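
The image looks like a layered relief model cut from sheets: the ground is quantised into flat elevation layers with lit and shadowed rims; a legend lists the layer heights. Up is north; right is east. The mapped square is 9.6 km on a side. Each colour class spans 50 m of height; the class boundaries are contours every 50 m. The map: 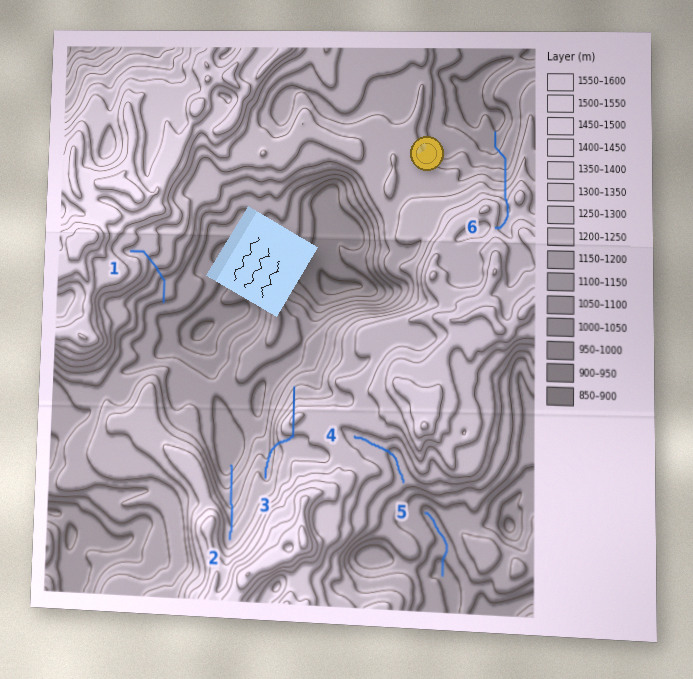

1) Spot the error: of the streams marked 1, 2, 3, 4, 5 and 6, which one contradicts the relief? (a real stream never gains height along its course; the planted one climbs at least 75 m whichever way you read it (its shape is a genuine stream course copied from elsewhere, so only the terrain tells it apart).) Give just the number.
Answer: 3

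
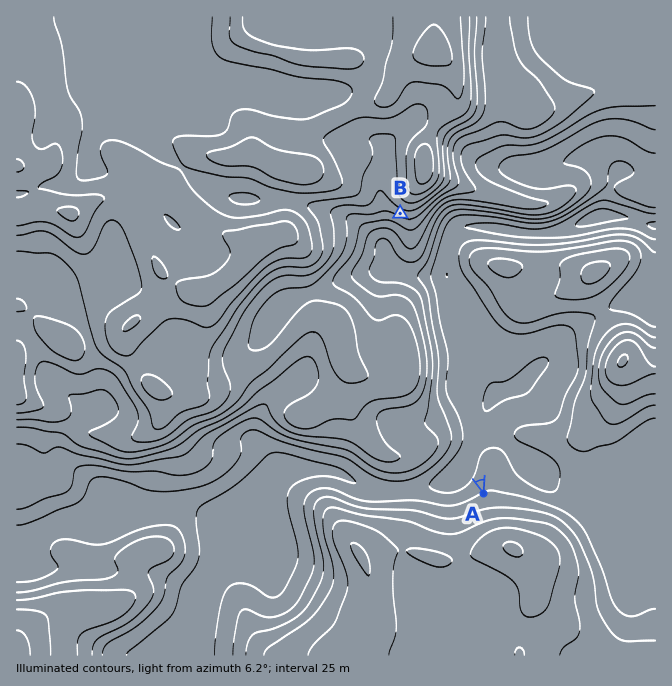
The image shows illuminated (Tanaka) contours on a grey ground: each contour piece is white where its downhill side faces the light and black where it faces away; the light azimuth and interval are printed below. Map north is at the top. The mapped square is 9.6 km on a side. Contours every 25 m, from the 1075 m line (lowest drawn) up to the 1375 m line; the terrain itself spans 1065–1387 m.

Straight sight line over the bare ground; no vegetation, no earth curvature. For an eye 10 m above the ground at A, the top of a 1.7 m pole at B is visible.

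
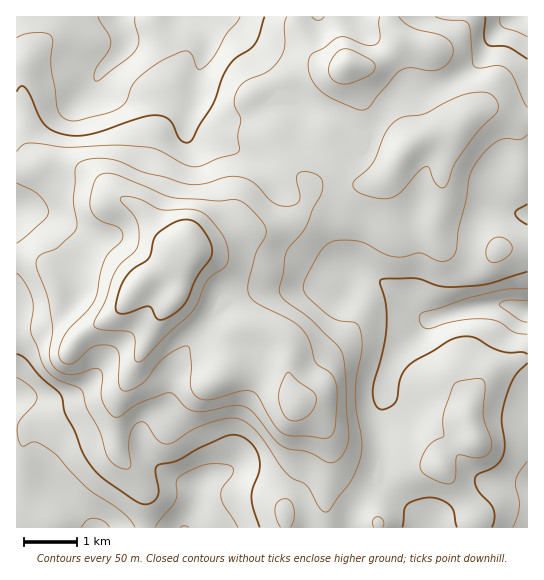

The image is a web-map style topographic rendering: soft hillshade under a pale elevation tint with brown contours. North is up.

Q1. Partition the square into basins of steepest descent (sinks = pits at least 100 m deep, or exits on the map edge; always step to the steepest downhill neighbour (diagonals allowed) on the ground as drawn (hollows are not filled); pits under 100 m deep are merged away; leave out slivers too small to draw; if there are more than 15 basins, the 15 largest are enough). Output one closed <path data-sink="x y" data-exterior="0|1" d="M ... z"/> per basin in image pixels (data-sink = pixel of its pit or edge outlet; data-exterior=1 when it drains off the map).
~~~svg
<path data-sink="527 311" data-exterior="1" d="M494 109l-16 2-12 6-9 11-6 3-14 1-22 9-12 12-12 21-10 7-10 3-17 0-19-8-8 0-10 5-8 6 0 11-6 13-16 13-24 7-20-3-29 15-28 6-8-1-11-7-29-34-24-12-15-15-13-8-35-7-34 4-1 88 25 4 7 8 8 16 7 22 22 24 29-16 29-35 23-13 23-18 25 11 10 9 11 22 8 35 3 3 11 0 16 4 12 10 3 6 0 26 3 14 16 37 0 17-7 31-16 36 2 18 241 0 1-406-13-2z"/><path data-sink="119 17" data-exterior="1" d="M389 16l-372 0-1 153 10 0 15-4 10 0 35 7 13 8 15 15 24 12 29 34 16 8 31-6 29-15 20 3 24-7 16-13 6-13 0-11 8-6 10-5 8 0 19 8 17 0 10-3 10-7 14-25-8-16-30-27-19-41 14 2 11-2 12-6 12-13 4-5-8-10z"/><path data-sink="97 527" data-exterior="1" d="M186 252l-43 28-29 35-28 16-11-8-12-16-7-22-8-16-7-8-18-4-7 1 1 270 268-1-1-17 13-28 10-39-2-21-8-15-9-33-3-3-19-4-20 0-22 4 4-8 4-20 8-12-11 1-8-4-45-31 4-8z"/><path data-sink="526 17" data-exterior="1" d="M527 16l-137 0 1 10 10 15-4 5-12 13-12 6-11 2-14-2 19 41 30 27 9 16 9-8 14-6 28-7 9-11 16-8 12 0 21 11 12 1z"/>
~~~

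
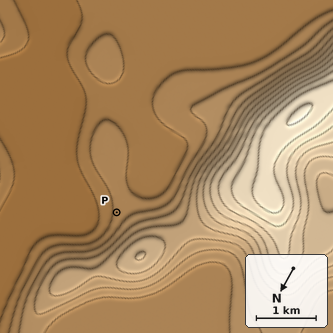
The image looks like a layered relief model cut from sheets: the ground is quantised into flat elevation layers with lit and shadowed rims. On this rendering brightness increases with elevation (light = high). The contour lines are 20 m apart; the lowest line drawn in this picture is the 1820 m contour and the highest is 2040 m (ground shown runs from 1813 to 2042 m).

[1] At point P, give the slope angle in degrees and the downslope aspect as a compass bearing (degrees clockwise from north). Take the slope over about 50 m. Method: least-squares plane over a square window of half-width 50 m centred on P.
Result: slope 4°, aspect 75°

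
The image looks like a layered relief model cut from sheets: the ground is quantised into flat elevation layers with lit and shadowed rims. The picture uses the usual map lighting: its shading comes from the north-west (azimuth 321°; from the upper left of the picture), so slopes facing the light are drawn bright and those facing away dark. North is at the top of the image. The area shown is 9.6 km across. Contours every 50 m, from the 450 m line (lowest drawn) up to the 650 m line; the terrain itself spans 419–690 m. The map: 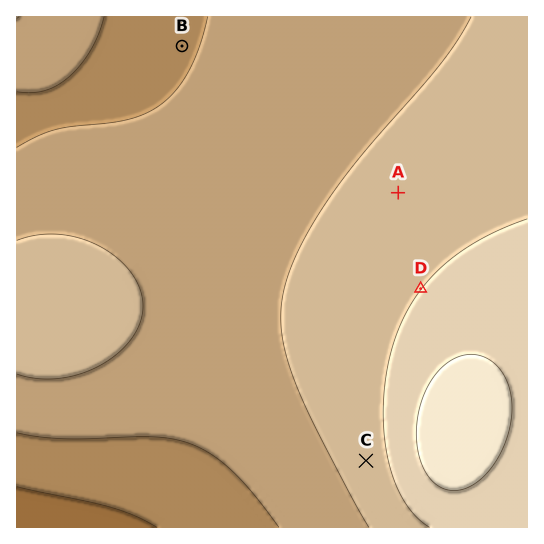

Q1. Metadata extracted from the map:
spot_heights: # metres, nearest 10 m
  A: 570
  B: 500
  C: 570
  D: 600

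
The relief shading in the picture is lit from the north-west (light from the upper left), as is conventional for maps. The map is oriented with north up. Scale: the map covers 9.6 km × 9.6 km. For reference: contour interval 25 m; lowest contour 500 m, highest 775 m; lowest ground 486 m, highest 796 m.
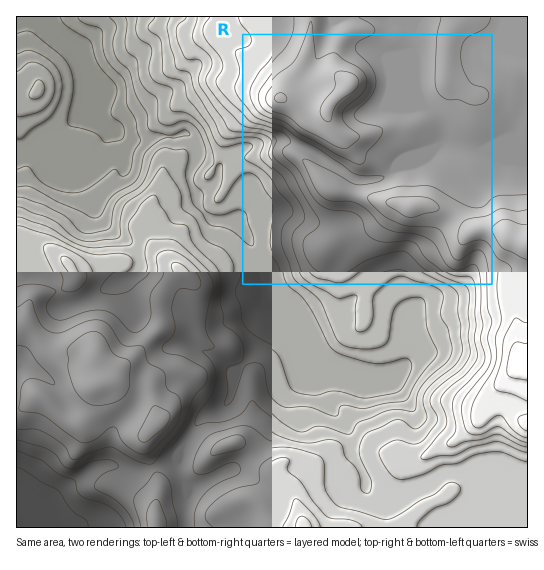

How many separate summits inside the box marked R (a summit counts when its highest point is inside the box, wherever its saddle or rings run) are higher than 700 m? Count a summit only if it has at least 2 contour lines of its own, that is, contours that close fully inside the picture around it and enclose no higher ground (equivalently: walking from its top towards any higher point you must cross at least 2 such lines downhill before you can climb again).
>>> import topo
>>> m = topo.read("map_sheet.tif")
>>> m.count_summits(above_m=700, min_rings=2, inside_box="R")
1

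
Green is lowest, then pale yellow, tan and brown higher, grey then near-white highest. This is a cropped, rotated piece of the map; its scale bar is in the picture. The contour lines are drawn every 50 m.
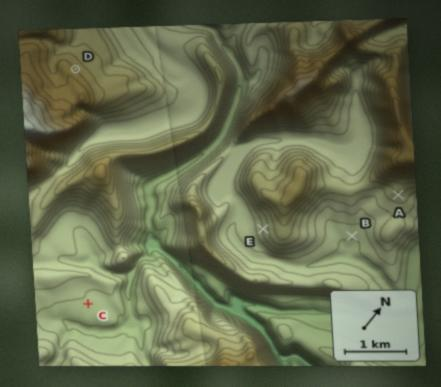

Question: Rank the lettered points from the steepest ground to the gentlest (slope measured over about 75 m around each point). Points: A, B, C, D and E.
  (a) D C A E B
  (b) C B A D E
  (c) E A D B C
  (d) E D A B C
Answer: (d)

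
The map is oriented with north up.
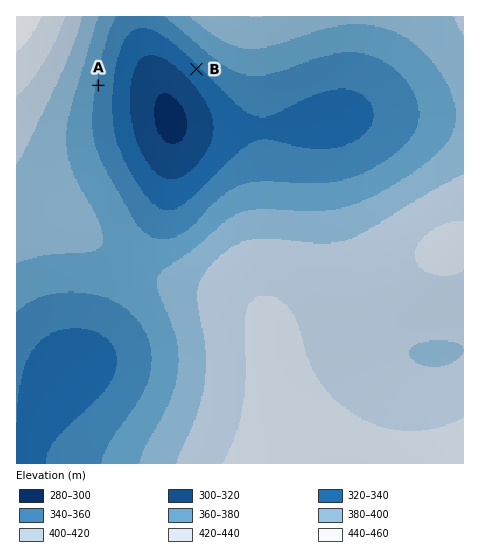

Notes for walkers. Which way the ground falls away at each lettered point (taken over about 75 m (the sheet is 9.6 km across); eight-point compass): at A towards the E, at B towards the SW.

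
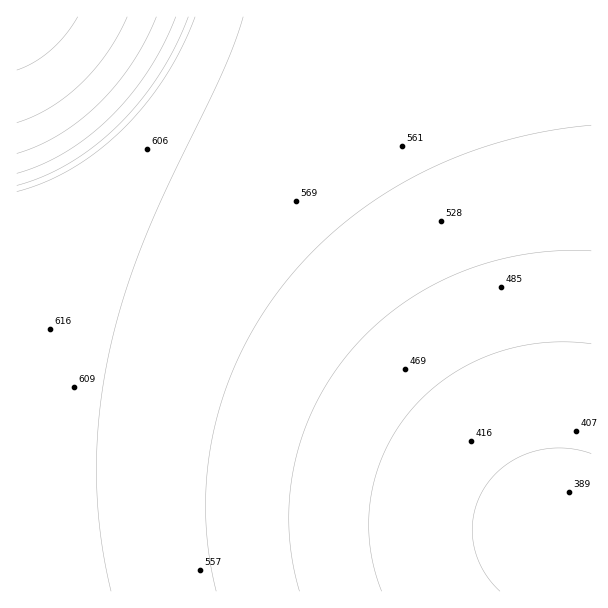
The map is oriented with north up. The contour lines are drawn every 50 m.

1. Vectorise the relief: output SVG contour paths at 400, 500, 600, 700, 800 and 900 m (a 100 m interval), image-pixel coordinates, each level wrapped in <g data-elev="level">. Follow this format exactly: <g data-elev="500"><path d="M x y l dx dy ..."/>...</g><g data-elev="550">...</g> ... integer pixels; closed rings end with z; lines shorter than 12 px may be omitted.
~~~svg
<g data-elev="400"><path d="M500 591l-10-10-8-13-6-14-3-14-1-15 2-13 5-14 6-12 10-12 10-9 13-7 13-6 15-3 15-1 15 2 15 4"/></g><g data-elev="500"><path d="M299 591l-7-31-3-32 1-33 5-31 8-30 13-30 16-28 20-26 22-23 25-21 29-18 30-15 31-11 33-7 35-4 34 0"/></g><g data-elev="600"><path d="M111 591l-11-60-4-61 4-63 11-63 15-53 19-54 23-52 55-113 12-30 8-25"/></g><g data-elev="700"><path d="M17 185l28-9 26-14 24-16 24-21 21-24 19-26 17-29 12-29"/></g><g data-elev="800"><path d="M17 153l21-7 21-11 21-15 19-16 17-20 16-21 14-23 10-23"/></g><g data-elev="900"><path d="M17 70l18-8 16-12 14-15 13-18"/></g>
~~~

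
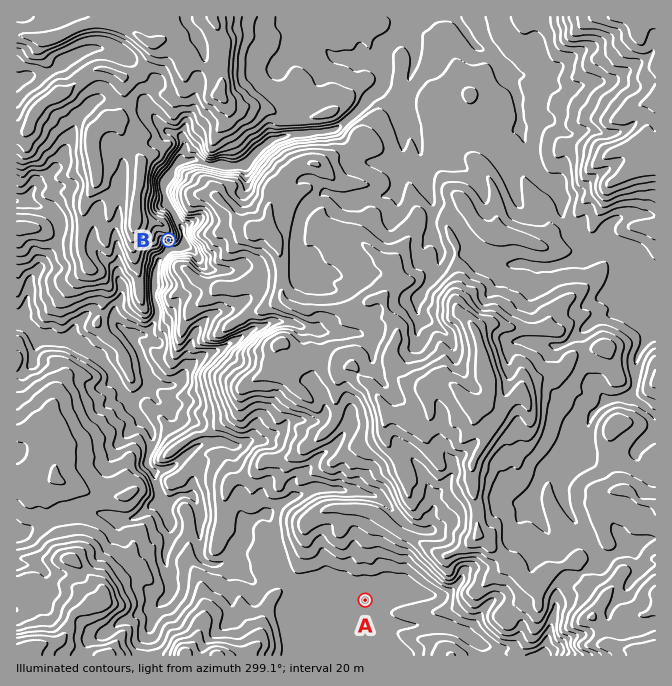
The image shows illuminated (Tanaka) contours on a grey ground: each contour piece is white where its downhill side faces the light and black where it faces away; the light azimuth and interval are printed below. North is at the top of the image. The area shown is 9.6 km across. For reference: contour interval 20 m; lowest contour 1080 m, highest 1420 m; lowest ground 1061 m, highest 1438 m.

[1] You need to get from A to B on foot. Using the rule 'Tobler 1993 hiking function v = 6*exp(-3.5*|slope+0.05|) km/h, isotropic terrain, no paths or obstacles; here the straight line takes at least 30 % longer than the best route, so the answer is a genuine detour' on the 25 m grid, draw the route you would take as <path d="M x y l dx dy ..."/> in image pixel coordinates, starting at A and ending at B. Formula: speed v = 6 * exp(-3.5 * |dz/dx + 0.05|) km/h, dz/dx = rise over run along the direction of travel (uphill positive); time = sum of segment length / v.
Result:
<path d="M365 600l-1-2-64-31-10-10-3-7-2-2-20-40-15-15-3-6-7-7-3-7-7-6-8-17-7-7-1-3-4-3-3-7 0-7-2-3-3-3-2-4 0-10-3-6-3-4-2-3 0-8-5-10-2-2-6-3-2 0-3-2-5-5-2-3 0-20-3-7-2-2-2-3 0-17-5-10 0-40 2-3 3-3 5-10 4-2"/>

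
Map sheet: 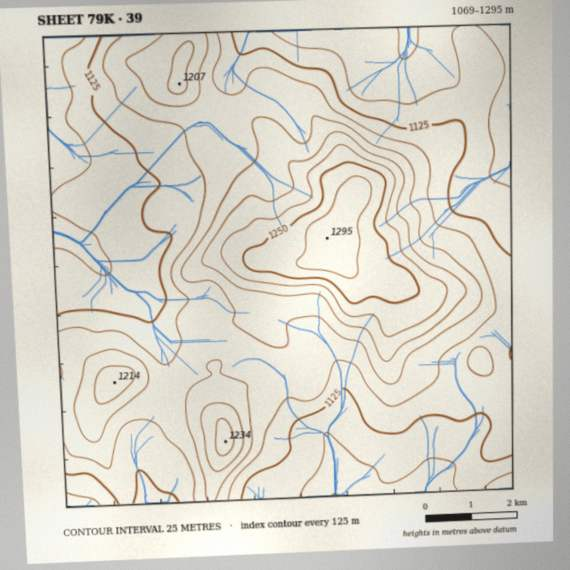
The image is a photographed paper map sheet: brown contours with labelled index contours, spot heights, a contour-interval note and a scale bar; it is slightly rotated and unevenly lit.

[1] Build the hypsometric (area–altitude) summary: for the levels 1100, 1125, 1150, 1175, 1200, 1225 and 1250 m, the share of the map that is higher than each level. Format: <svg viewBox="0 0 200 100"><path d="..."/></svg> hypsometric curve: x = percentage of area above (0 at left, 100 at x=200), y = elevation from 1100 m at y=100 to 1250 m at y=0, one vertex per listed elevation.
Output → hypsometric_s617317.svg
<svg viewBox="0 0 200 100"><path d="M179 100l-42-17-39-16-43-17-23-17-12-16-8-17"/></svg>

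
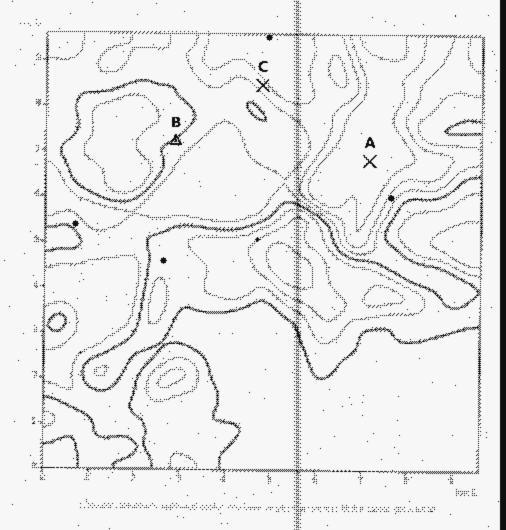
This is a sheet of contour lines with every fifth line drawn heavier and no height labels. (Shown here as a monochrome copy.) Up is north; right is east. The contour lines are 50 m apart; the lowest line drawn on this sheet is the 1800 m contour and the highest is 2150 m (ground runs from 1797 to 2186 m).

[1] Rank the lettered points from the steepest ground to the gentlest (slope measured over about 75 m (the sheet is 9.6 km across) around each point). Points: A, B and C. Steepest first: C B A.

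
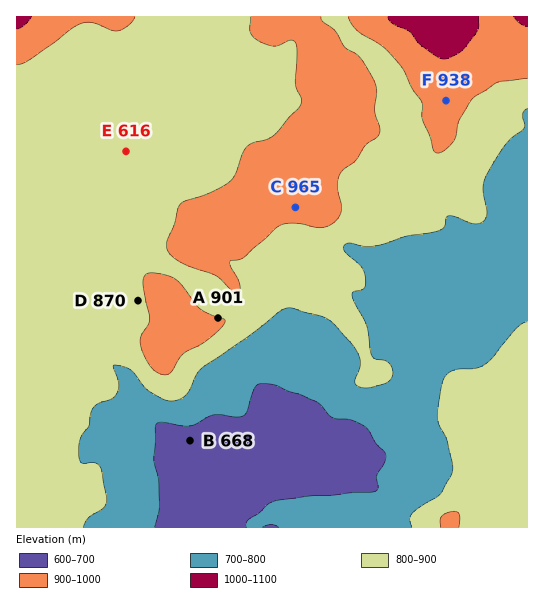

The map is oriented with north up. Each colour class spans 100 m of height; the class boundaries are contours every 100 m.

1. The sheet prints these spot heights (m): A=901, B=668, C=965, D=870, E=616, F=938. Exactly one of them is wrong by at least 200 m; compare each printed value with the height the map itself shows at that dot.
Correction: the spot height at E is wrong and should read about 866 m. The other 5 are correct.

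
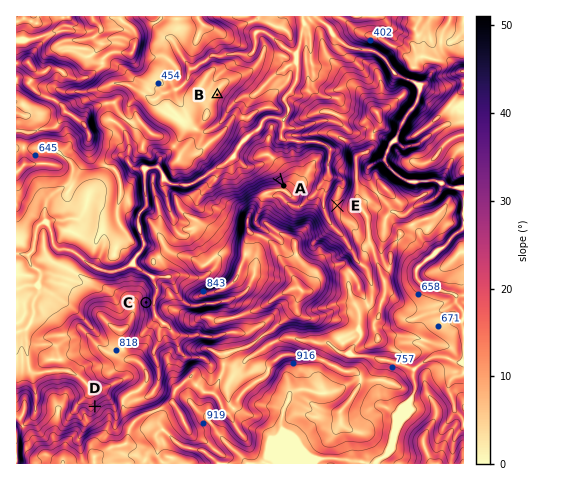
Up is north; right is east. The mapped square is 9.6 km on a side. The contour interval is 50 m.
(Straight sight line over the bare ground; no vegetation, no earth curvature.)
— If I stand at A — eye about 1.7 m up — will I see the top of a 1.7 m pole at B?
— Yes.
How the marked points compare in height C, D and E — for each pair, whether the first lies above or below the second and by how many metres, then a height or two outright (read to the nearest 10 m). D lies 90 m above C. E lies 70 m below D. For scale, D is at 740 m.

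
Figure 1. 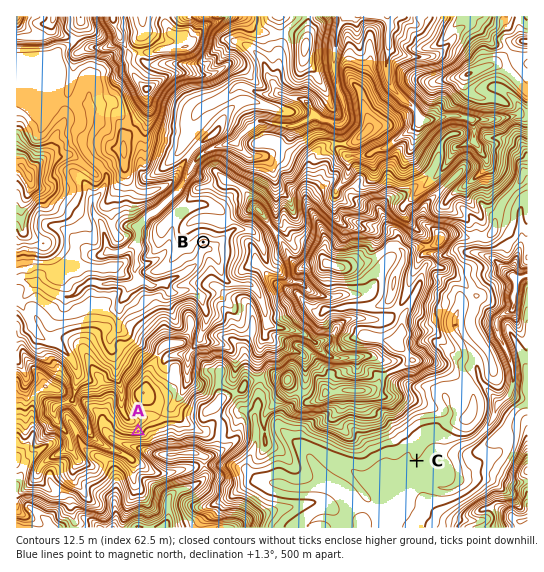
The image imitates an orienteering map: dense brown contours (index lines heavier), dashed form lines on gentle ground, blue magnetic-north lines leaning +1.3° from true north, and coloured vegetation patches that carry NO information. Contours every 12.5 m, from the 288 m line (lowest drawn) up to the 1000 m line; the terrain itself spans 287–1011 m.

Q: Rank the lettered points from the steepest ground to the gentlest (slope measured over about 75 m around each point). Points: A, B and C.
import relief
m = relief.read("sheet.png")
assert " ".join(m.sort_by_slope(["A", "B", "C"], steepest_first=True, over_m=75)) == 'A B C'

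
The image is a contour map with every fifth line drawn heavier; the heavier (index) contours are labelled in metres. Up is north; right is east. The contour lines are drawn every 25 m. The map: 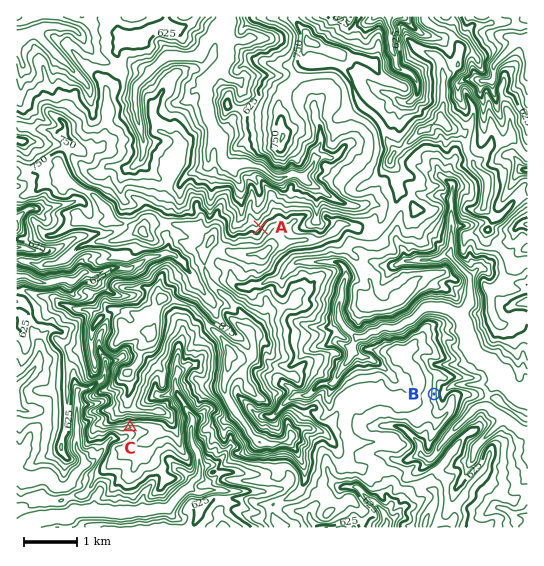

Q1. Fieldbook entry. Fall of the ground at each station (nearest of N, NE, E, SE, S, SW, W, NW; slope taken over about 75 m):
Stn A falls NW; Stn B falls E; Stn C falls S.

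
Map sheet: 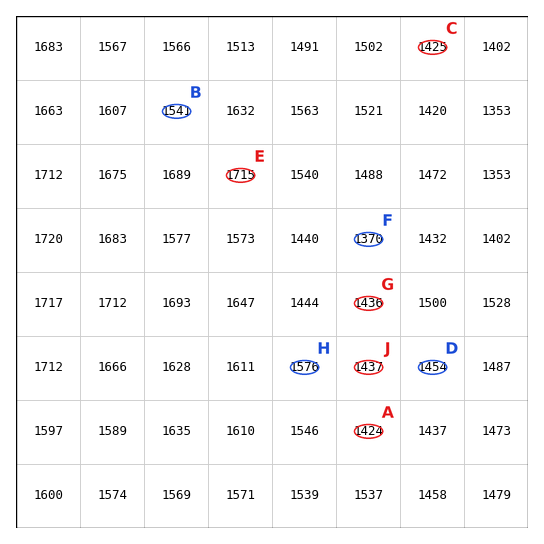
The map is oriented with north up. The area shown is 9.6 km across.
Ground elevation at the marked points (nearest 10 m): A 1420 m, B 1540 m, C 1430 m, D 1450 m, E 1720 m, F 1370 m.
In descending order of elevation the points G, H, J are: H J G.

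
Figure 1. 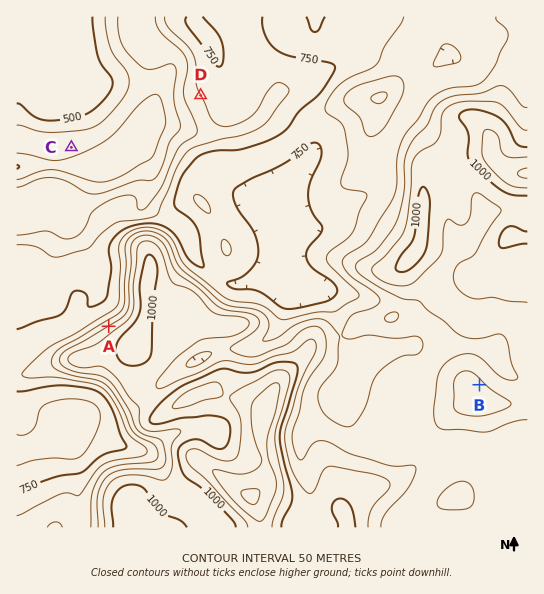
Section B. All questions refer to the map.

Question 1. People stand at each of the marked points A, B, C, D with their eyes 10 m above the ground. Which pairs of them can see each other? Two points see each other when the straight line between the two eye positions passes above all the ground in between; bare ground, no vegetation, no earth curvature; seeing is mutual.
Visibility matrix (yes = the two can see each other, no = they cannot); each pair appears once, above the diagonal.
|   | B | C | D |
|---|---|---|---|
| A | no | yes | no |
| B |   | no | no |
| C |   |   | yes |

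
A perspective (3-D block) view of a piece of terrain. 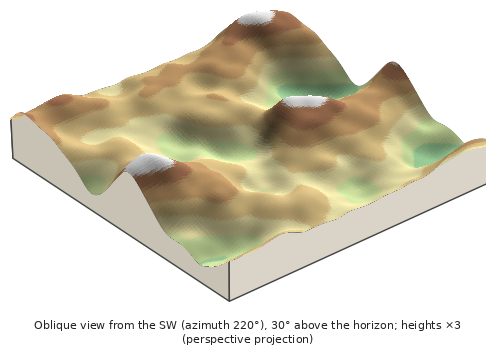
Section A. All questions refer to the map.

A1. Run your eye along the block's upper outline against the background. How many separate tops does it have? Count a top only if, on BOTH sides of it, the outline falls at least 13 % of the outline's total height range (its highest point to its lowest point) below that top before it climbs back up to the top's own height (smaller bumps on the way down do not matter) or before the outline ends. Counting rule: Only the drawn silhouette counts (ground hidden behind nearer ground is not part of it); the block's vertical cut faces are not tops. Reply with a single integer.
2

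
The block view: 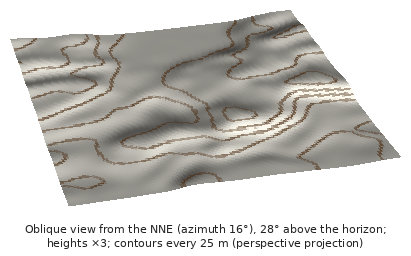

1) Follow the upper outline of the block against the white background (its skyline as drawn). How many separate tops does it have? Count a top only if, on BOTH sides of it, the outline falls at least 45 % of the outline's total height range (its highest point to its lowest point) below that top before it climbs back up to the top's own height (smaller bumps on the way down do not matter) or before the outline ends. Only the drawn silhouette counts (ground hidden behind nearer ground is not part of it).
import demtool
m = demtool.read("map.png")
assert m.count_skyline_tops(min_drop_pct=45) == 0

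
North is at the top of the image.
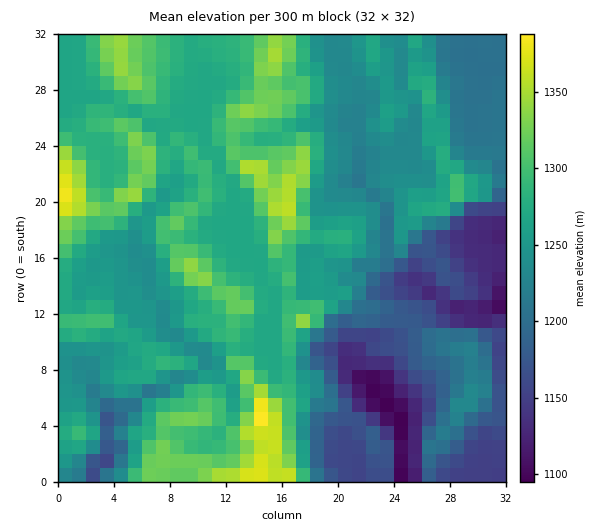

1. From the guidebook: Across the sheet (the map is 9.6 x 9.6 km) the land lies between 1085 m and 1395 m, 1250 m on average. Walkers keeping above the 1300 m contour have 16.6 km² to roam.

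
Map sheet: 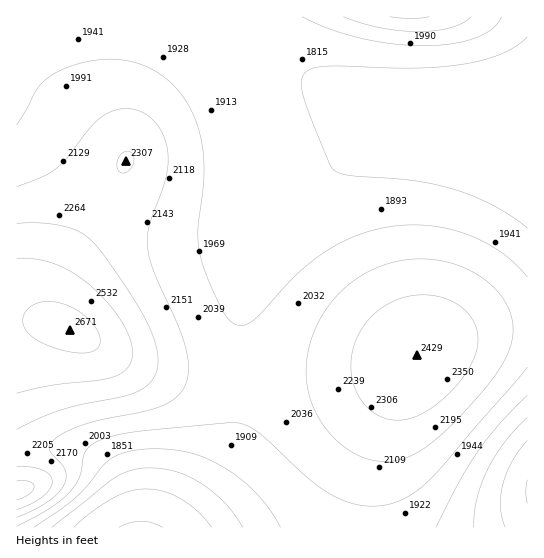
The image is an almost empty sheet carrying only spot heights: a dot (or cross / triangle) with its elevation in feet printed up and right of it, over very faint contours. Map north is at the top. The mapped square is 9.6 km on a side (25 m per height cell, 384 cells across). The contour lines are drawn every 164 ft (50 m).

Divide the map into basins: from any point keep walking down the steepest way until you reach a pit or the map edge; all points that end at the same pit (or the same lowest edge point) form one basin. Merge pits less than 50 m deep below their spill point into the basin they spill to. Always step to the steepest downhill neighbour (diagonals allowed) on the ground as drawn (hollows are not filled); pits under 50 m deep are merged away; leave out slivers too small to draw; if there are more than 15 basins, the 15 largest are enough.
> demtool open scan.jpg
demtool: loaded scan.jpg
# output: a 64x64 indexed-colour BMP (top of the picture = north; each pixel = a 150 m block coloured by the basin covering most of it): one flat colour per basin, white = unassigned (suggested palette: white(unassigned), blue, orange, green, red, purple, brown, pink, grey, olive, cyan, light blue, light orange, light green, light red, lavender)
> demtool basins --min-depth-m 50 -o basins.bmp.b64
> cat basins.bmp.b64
<image width="64" height="64" href="data:image/bmp;base64,Qk12CAAAAAAAAHYAAAAoAAAAQAAAAEAAAAABAAQAAAAAAAAIAAATCwAAEwsAABAAAAAAAAAA////ALR3HwAOf/8ALKAsACgn1gC9Z5QAS1aMAMJ34wB/f38AIr28AM++FwDox64AeLv/AIrfmACWmP8A1bDFACIiIiIiIiIiIiIiIiIiIiIiIiIiIiIzMzMzMzMzMzMzIiIiIiIiIiIiIiIiIiIiIiIiIiIiIjMzMzMzMzMzMzMiIiIiIiIiIiIiIiIiIiIiIiIiIiIiMzMzMzMzMzMzMyIiIiIiIiIiIiIiIiIiIiIiIiIiIiIzMzMzMzMzMzMzIiIiIiIiIiIiIiIiIiIiIiIiIiIiIjMzMzMzMzMzMzMiIiIiIiIiIiIiIiIiIiIiIiIiIiIiMzMzMzMzMzMzMyIiIiIiIiIiIiIiIiIiIiIiIiIiIiIzMzMzMzMzMzMzIiIiIiIiIiIiIiIiIiIiIiIiIiIiIjMzMzMzMzMzMzMiIiIiIiIiIiIiIiIiIiIiIiIiIiIiIzMzMzMzMzMzMyIiIiIiIiIiIiIiIiIiIiIiIiIiIiIjMzMzMzMzMzMzIiIiIiIiIiIiIiIiIiIiIiIiIiIiIiMzMzMzMzMzMzMiIiIiIiIiIiIiIiIiIiIiIiIiIiIiIzMzMzMzMzMzMyIiIiIiIiIiIiIiIiIiIiIiIiIiIiIiMzMzMzMzMzMzIiIiIiIiIiIiIiIiIiIiIiIiIiIiIiIzMzMzMzMzMzMiIiIiIiIiIiIiIiIiIiIiIiIiIiIiIjMzMzMzMzMzMyIiIiIiIiIiIiIiIiIiIiIiIiIiIiIiIzMzMzMzMzMzIiIiIiIiIiIiIiIiIiIiIiIiIiIiIiIjMzMzMzMzMzMiIiIiIiIiIiIiIiIiIiIiIiIiIiIiIiIzMzMzMzMzMyIiIiIiIiIiIiIiIhEREREREiIiIiIiIjMzMzMzMzMzIiIiIiIiIiIiIRERERERERERERERESIiIzMzMzMzMzMiIiIiIiIiIREREREREREREREREREREREjMzMzMzMzMyIiIiIiIiEREREREREREREREREREREREREzMzMzMzMzIiIiIiIhEREREREREREREREREREREREREREzMzMzMzMiIiIiIREREREREREREREREREREREREREREREzMzMzMyIiIiERERERERERERERERERERERERERERERERETMzMzIiIhERERERERERERERERERERERERERERERERERERERERERERERERERERERERERERERERERERERERERERERERERERERERERERERERERERERERERERERERERERERERERERERERERERERERERERERERERERERERERERERERERERERERERERERERERERERERERERERERERERERERERERERERERERERERERERERERERERERERERERERERERERERERERERERERERERERERERERERERERERERERERERERERERERERERERERERERERERERERERERERERERERERERERERERERERERERERERERERERERERERERERERERERERERERERERERERERERERERERERERERERERERERERERERERERERERERERERERERERERERERERERERERERERERERERERERERERERERERERERERERERERERERERERERERERERERERERERERERERERERERERERERERERERERERERERERERERERERERERERERERERERERERERERERERERERERERERERERERERERERERERERERERERERERERERERERERERERERERERERERERERERERERERERERERERERERERERERERERERERERERERERERERERERERERERERERERERERERERERERERERERERERERERERERERERERERERERERERERERERERERERERERERERERERERERERERERERERERERERERERERERERERERERERERERERERERERERERERERERERERERERERERERERERERERERERERERERERERERERERERERERERERERERERERERERERERERERERERERERERERERERERERERERERERERERERERERERERERERERERERERERERERERERERERERERERERERERERERERERERERERERERERERERERERERERERERERERERERERERERERERERERERERERERERERERERERERERERERERERERERERERERERERERERERERERERERERERERERERERERERERERERERERERERERERERERERERERERERERERERERERERERERERERERERERERERERERERERERERERERERERERERERERERERERERERERERERERERERERERERERERERERERERERERERERERERERERERERERERERERERERERERERERERERERERERERERERERERERERERERERERERERERERERERERERERERERERERERERERERERERERERERERERERERERERERERERERERERERERERERERERERERERERERERERERERERERERERERERERERERERERERERERERERERERERERERERERERERERERERERERERERERERERERERERERERERERERERERERERERERERERERERERERERERERERERERERERERERERERERERERERERERERERERERERERERERERERERERERERERERERERERERERERERERERERERERERERERERERERERERERERERERERERERERERERERERER"/>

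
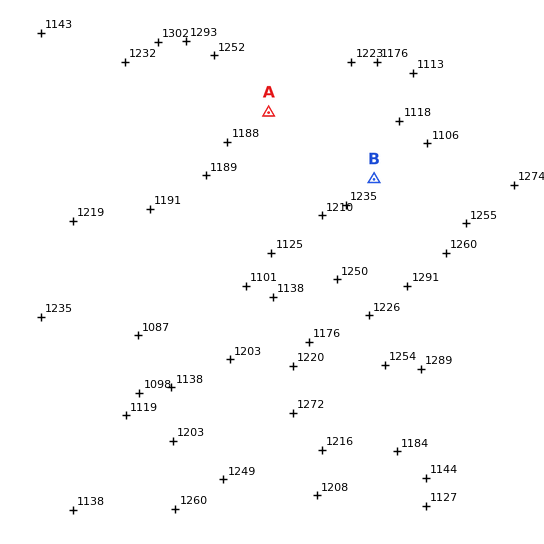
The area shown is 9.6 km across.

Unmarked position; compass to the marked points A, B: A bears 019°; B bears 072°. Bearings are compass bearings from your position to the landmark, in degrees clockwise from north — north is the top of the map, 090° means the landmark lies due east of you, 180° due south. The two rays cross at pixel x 230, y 226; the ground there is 1150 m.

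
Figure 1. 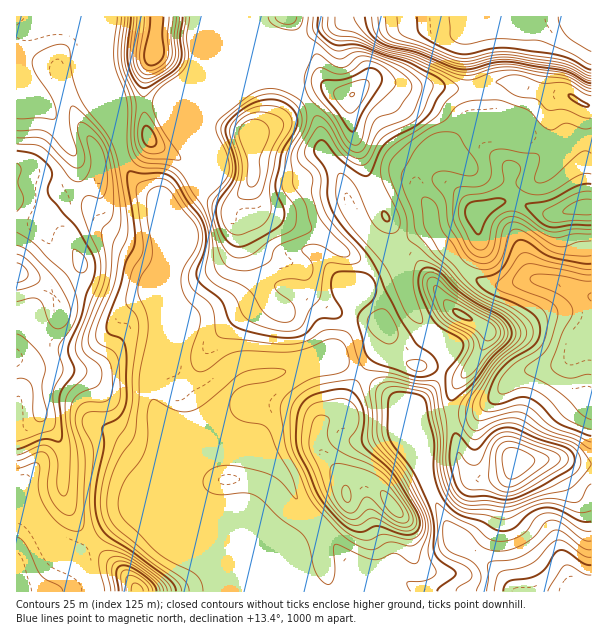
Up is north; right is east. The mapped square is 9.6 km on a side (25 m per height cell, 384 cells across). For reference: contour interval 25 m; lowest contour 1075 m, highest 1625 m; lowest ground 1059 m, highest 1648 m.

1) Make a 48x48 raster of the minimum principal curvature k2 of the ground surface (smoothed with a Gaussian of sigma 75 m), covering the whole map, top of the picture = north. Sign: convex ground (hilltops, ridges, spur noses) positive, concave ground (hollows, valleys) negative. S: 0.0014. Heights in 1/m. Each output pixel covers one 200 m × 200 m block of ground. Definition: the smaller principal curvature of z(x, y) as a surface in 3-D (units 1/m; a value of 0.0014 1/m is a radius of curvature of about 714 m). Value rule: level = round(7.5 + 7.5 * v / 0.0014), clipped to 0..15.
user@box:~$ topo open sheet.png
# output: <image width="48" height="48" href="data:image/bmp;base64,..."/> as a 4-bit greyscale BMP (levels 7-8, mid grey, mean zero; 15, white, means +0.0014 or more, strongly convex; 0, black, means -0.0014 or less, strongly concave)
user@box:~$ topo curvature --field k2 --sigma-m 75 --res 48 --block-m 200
<image width="48" height="48" href="data:image/bmp;base64,Qk32BAAAAAAAAHYAAAAoAAAAMAAAADAAAAABAAQAAAAAAIAEAAATCwAAEwsAABAAAAAAAAAAAAAAABEREQAiIiIAMzMzAERERABVVVUAZmZmAHd3dwCIiIgAmZmZAKqqqgC7u7sAzMzMAN3d3QDu7u4A////AId4h0Jq2VRVd3d3d3d2d2ZUVVVmRFZmZYd3ZkR5lSJGd3d3d3eGZVVoh4mFRmd2VodndlV3QANnd3d3d2h1RmZ3ZnYzZ3d0RodndlVTAVd3d3d3d3hTZ2REMzM2d3djaHZ2ZlVSNnd3d3d3d3YjZ0JFQUNoiIhTeGZWd2VEZ3d3d3d3d2IWdSepUBNWd3Y0d3ZXh2VGd3d3d3d2dyFpglq5ADVEMzM1eHVoh2VHd3d3d3dncyaacnmEAHl1ZmVGdmV5h3VHd3d3d3d4YliJZXhhAqt1moZVZVR4h3ZWd3d2iId2QmeId4hQBZllmodlVEJHd3ZWZ3d3ZmZmJHd4iIcgB4dFmpiIc3Mld3dmZ3d3d3d1N4dmVVMFB5YmqpeJgoZGdWZnZnd3d3d0SJdkQ0FXBYYXqXZ3Y2eHZEV3Vnd3d3dlV4dmdlJ1BmUVh1Q0RFiYU0VmRnd3d3d1V5h5qFJzJ1QTZmVVRFiGQ2iHRWd3d4h2Z5iJl1NSN1QRRndmZldlVXiHRIh3Znd2ZoiIZCEABnUgFWd2aGd3dniHRId3dmd2VWd2QyNoI4hhA1Z2eHeJh4mGRWZ4d2ZmVERERGaKcViFETRWd4iHZXd3ZXaId2ZlVERVaIdohCZlQjRFZ4dlQ0ZndHZ4dmZmZlVVd3ZmVCE4hVZVZ3ZmZDRnhHZndnd4iHZlZ4hmMBJdpWdlZ3Zpl0NYhHZmd3iImWV1WahSBJd7hFZmZmZ5l2RHdHVmZ4iImGZ2R4cxOah2Q1d3dlVndnZFZXVmZmd3dndWZWYRd2YxJGd2VXZnVodWZmR3h2ZmZ3dHdnYUqFEAE0QyI6d2SJdmZWR4iHdmd4YzRoQlmBAUVEMjRpdUaZdWdlNWZ3d3eIRYdlRUQgF4dUVneXZFeHVndVYkVndVREWJhTZnUAapZDWId1VXh1V3dWciWJh2Zmd3QTVGMUiYUiVUQ2ZndlaHZGYCeYiId3d0JJl1M2h2MUinZ3dnZWiHVGI0iXeIh3ZjN5l1NHqmQ1eYeYd3dnd2VTJ0aWZmd3ZTV3dkRGiXdmZnmXd3dnh0NCWFFmh1VmdEZ3ZEZmZlZlRWeHeHVYhQNDV2MFiGRpgzVWVVeHVFZ2VVVYiHQngQV1V2YFZ3RHQTVVVlZlVWmnZmZoiGE4gAiWZXQGZmQjIWh1VVZ2Z3d2Z3Z3hzF5UCulNnBJmHdTE5p1VUNWd2VVZ3dlZSSHASqBV2FruYmDBYhld2RFZmZmZmVVVUZyMydDd3E5qIqBBnZWiYZmZmZWd1Z3dmZTczQ1d3YBeJlAR5hleIdmZmZmeGeHdndGcTMRd3dxFXQDiKp2eId2Z3aIZ4hHZ4dHYFVABnd3QiM4hneHeId2VoeYZ5kHd4ZXQHqpIHd3d3c3dUapeHd1RpmYd3QGeIdnIYvMcGd3d3dVdFiXeIZBEkVTEQAmd4dnIYiZYGd3d3dmc2ZCERABIQAAI0VmZmZ3MXd2UGd3djIzMiEAABNWdlVWZ2Znd3d3QGZ4gFd3c3uXU0RVZ3d3d3d3d3dw=="/>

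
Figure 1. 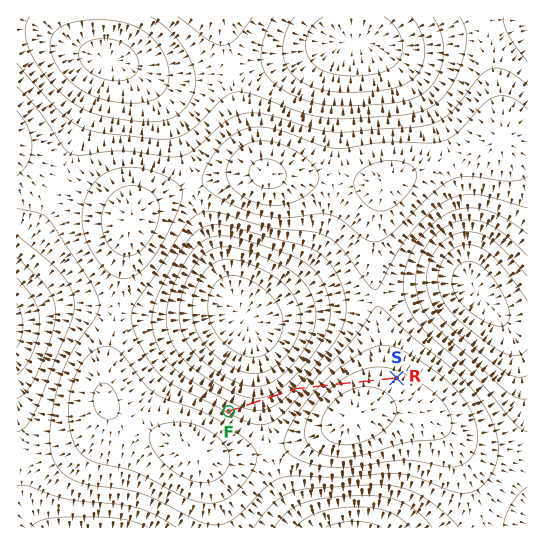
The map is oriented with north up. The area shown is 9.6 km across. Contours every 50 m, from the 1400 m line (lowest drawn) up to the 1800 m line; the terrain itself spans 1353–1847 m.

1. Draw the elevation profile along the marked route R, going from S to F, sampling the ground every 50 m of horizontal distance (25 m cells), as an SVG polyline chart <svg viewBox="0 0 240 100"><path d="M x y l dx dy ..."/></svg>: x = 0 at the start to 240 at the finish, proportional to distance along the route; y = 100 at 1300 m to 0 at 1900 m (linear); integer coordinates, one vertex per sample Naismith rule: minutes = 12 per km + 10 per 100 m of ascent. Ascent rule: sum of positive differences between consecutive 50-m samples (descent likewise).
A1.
<svg viewBox="0 0 240 100"><path d="M0 22l4 0 3 0 4-1 4 0 4-1 3 0 4 0 4-1 3 0 4 0 4 0 4 0 3 0 4 0 4 0 3 1 4 0 4 1 4 0 3 1 4 1 4 1 3 1 4 1 4 1 4 2 3 1 4 2 4 1 3 2 4 1 4 2 4 2 3 2 4 2 4 1 3 2 4 2 4 1 4 1 3 1 4 1 4 1 3 1 4 1 4 0 4 1 3 0 4 0 4 0 3 0 4-1 4 0 4-1 3 0 4-1 4-1 4-1 3-1 4-2 4-1 3-1 4-2 4-1 2-1"/></svg>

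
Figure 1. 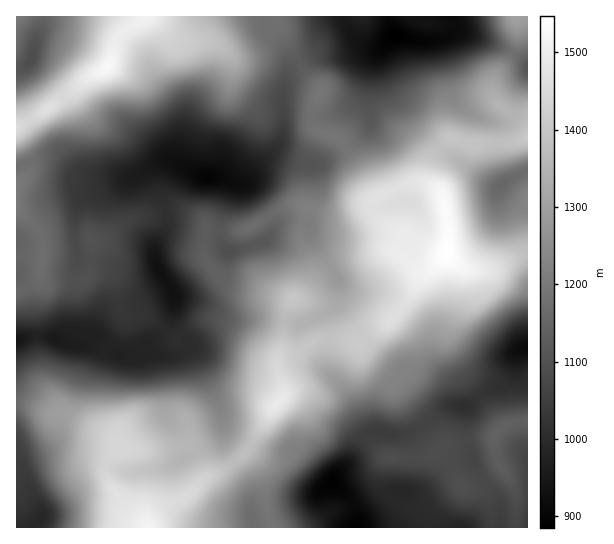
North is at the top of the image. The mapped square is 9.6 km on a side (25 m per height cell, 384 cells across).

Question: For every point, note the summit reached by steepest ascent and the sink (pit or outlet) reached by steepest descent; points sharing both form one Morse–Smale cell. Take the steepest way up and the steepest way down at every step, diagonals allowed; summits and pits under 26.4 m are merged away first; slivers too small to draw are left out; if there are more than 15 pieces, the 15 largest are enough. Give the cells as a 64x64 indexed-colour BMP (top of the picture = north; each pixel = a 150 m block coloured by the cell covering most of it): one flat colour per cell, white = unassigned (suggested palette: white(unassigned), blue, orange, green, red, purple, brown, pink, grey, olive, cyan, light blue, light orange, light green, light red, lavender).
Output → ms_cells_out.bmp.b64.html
<image width="64" height="64" href="data:image/bmp;base64,Qk12CAAAAAAAAHYAAAAoAAAAQAAAAEAAAAABAAQAAAAAAAAIAAATCwAAEwsAABAAAAAAAAAA////ALR3HwAOf/8ALKAsACgn1gC9Z5QAS1aMAMJ34wB/f38AIr28AM++FwDox64AeLv/AIrfmACWmP8A1bDFAHd3d3d3d3d3AAAAAAAAAN3d3d3d3dZmZmZmZmZmZmYAd3d3d3d3d3/wAAAAAAAN3d3d3d3d1mZmZmZmZmZmZgB3d3d3d3d3//8AAAAAAA3d3d3d3d1mZmZmZmZmZmZmAHd3d3d3d3////8AAAAAAN3d3d3d3WZmZmZmZmZmZmYAd3d3d3d3//////8AAAAN3d3d3d3WZmZmZmZmZmZmZgB3d3d3d3f///////AAAA3d3d3d3WZmZmZmZmZmZmZmAHd3d3d3f///////8AAADd3d3d27ZmZmZmZmZmZmZmAAd3d3d3d////////wAADd3d3d27u2ZmZmZmZmZmZmYAB3d3d3d3f///////AAAN3d3d27u7tmZmZmZmZmZmYAAHd3d3d3d///////AAAADdu7u7u7u2ZmZmZmZmZmZgAAd3d3d3d3VVVVVVAAAAALu7u7u7u7tmZmZmZgBmZmAAB3d3d3d3dVVVVVVQAACqq7u7u7u7u7ZmZmZgAAAAAAAHd3d3d3VVVVVVVQAACqqqu7u7u7u7sAAABgAAAAAAAAd3d3dVVVVVVVVVAAAKqqq7u7u7u7sAAAAAQAAAAAAAB3d1VVVVVVVVVVUAAAqqqqu7u7u7sAAAAAREAAAAAAAHVVVVVVVVVVVVVVAAqqqqqru7u7uwAAAARERERAAAAAVVVVVVVVVVVVVVUACqqqqqu7u7uwAAAAREREREQAAABVVVVVVVVVVVVVVVCqqqqqq7u7u7AAAABEREREREQAAFVVVVVVVVVVVVVVUKqqqqqru7u7AAAABEREREREREQAVVVVVVVVVVVVVVUAqqqqqqu7u7AAAABERERERERERABVVVVVVVVVVVVVVQqqqqqqq7u7sAAABEREREREREREAFVVVVVVVVVVVVVVCqqqqqqgu7uwAABEREREREREREQAVVVVVVXu7u7u7umqqqqqqqAAu7AABEREREREREREREBVVVDu7u7u7u7umqqqqqqqoAAAsAARRERERERERERERAAAAA7u7u7u7umqqqqqqqqgAAABEREUREREREREREREAAAADu7u7u7umaqqqqqqqqAAAAERERFEREREREREREQAAAAO7u7u7pmZqqqqAAAAAAAAERERERRERERERERERAAAAA7u7umZmZmqqgAAAAAAAAAAEREREUREREREREREAAAADu7u6ZmZmaoAAAAAAAAAAAARERERFEREREREREQAAAAO7u6ZmZmZmZAAAAAAAAAAABERERERRERERERERAAAAA7u7pmZmZmZmQAAAAAAAAAAERERERFEREREREREAAAAAz7pmZmZmZmZkAAAAAAAAAARERERERREREREREQAAAAAOZmZmZmZmZkzAAAAAAAAAREREREREUREiIhERAAAAAA5mZmZmZmZmTMAAAAAAAABERERERERFEiIiIhEAAAAADmZmZmZmZmTMzAAAAAAABERERERERERiIiIiIgAAAADOZmZmZmZmZMzMzMAAAABERERERERERGIiIiIiAAAAAMzOZmZmZmZmTMzMzMAAAEREREREREREYiIiIiIAAAAAzMzOZmZmZmZMzMzMwAAARERERERERERiIiIiIgAAAADMzMzmZmZmZMzMzMzMwMRERERERERERGIiIiIiAAAAAAzMzMzMzmTMzMzMzMzMxETMREREREREYiIiIiIAAAAADMzMzMzMzMzMzMzMzMzMzMzMxERERERiIiIiIgAAAAAAzMzMzMzMzMzMzMzMzMzMzMzMRERERiIiIiIiAAAAAAAADMzMzMzMzMzMzMzMzMzMzMRERERGIiIiIiIAAAAAAAAADMzMzMzMyIjMzMzMzMzMxERERGIiIiIiIgAAAACIiIiIjMzMyIiIiIzMzMzMzMxEREREYiIiIiIiAAAACIiIiIiIjMiIiIiIjMzMzMzMzERERERiIiIiIiIAiIiIiIiIiIiIiIiIiIiIjMzMzMzERERERGIiIiIiIgiIiIiIiIiIiIiIiIiIiIiIzMzMzERERERERiIiIiIiCIiIiIiIiIiIiIiIiIiIiIjMzMzEREREREREYEREREYIiIiIiIiIiIiIiIiIiIiIiMzMxERERERERERERERERHCIiIiIiIiIiIiIiIiIiIiIzMxEREREREREREREREREczCIiIiIiIiIiIiIiIiIiIjMzEREREREREREREREREAzMwiIiIiIiIiIiIiIiIiIiMzMREREREREREREREREADMzMIiIiIiIiIiIiIiIiIiIzMzEREREREREREREREAAMzMzMIiIiIiIiIiIiIiIiIjMzMREREREREREREREQAAzMzMzCIiIiIiIiIiIiIiIiIzMRERERERERERERERAADMzMzMwiIiIiIiIiIiIiIiIjMREREREREREREREREAAAzMzMzMwiIiIiIiIiIiIiIiIxERERERERERERERERAAAMzMzMzMIiIiIiIiIiIiIiIgEREREREREREREREREAAAzMzMzMwiIiIiIiIiIiIiIiAAAAARERERERERERERAADMzMzMzCIiIiIiIiIiIiIiAAAAAAAREREREREREQAAAAzMzMzMwiIiIgAAACIiIiAAAAAAERERERERERAAAAAADMzMzMzMIiIAAAAAAiIiIAAAAAAREREREREQAAAAAAAMzMzMzMzMIAAAAAAAAiIAAAAAARERERERERAAAAAA"/>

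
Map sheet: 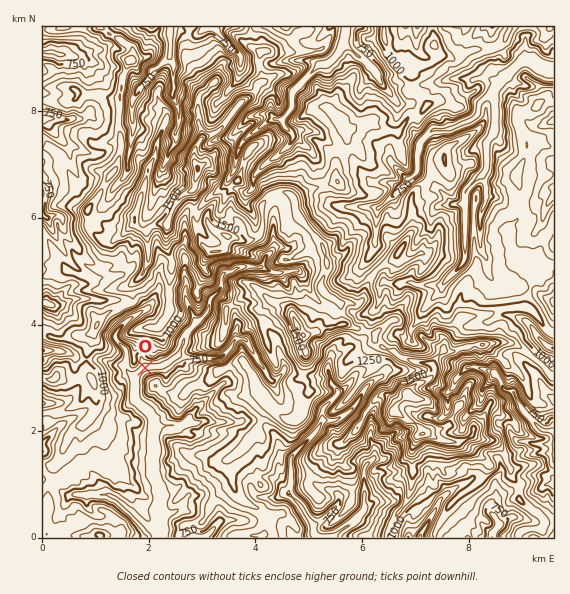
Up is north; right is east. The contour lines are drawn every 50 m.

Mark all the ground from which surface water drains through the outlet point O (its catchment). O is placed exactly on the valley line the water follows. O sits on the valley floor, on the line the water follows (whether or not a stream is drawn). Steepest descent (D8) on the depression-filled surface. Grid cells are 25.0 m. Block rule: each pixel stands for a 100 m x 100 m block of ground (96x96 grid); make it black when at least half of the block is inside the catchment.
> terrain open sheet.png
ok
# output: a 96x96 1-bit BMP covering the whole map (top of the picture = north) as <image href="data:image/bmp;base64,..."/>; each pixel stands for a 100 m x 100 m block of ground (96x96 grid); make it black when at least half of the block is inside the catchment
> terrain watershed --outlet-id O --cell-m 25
<image width="96" height="96" href="data:image/bmp;base64,Qk2+BAAAAAAAAD4AAAAoAAAAYAAAAGAAAAABAAEAAAAAAIAEAAATCwAAEwsAAAIAAAAAAAAA////AAAAAAAAAAAAAAAAAAAAAAAAAAAAAAAAAAAAAAAAAAAAAAAAAAAAAAAAAAAAAAAAAAAAAAAAAAAAAAAAAAAAAAAAAAAAAAAAAAAAAAAAAAAAAAAAAAAAAAAAAAAAAAAAAAAAAAAAAAAAAAAAAAAAAAAAAAAAAAAAAAAAAAAAAAAAAAAAAAAAAAAAAAAAAAAAAAAAAAAAAAAAAAAAAAAAAAAAAAAAAAAAAAAAAAAAAAAAAAAAAAAAAAAAAAAAAAAAAAAAAAAAAAAAAAAAAAAAAAAAAAAAAAAAAAAAAAAAAAAAAAAAAAAAAAAAAAAAAAAAAAAAAAAAAAAAAAAAAAAAAAAAAAAAAAAAAAAAAAAAAAAAAAcAAAAAAAAAAAAAAA+AAAAAAAAAAAAAAB+AAAAAAAAAAAAAAD/AAAAAAAAAAAAAAD/AAAAAAAAAAAHgAH/AAAAAAAAAAAf4AP/AAAAAAAAAAAf+AP+AAAAAAAAAAA//Af+AAAAAAAAAAB//wf+AAAAAAAAAAB//8/+AAAAAAAAAAA////+AAAAAAAAAAA/////AAAAAAAAAAAf///+AAAAAAAAAAAP///+AAAAAAAAAAAP///+AAAAAAAAAAAP////gAAAAAAAAAAP////8AAAAAAAAAAH/////AAAAAAAAAAH/////AAAAAAAAAAD/////AAAAAAAAAAD/////AAAAAAAAAAD////+AAAAAAAAAAD////8AAAAAAAAAAD////4AAAAAAAAAAD////wAAAAAAAAAAD////4AAAAAAAAAAD////4AAAAAAAAAAD////4AAAAAAAAAAD////4AAAAAAAAAAD////4AAAAAAAAAAD////4AAAAAAAAAAH+P//4AAAAAAAAAAH8H//wAAAAAAAAAAH8EP/gAAAAAAAAAAH4AH/AAAAAAAAAAAH4AH/AAAAAAAAAAADwAH+AAAAAAAAAAADwAH8AAAAAAAAAAADwAH8AAAAAAAAAAAB4AH8AAAAAAAAAAAA4AD4AAAAAAAAAAAAQAA4AAAAAAAAAAAAAAAAAAAAAAAAAAAAAAAAAAAAAAAAAAAAAAAAAAAAAAAAAAAAAAAAAAAAAAAAAAAAAAAAAAAAAAAAAAAAAAAAAAAAAAAAAAAAAAAAAAAAAAAAAAAAAAAAAAAAAAAAAAAAAAAAAAAAAAAAAAAAAAAAAAAAAAAAAAAAAAAAAAAAAAAAAAAAAAAAAAAAAAAAAAAAAAAAAAAAAAAAAAAAAAAAAAAAAAAAAAAAAAAAAAAAAAAAAAAAAAAAAAAAAAAAAAAAAAAAAAAAAAAAAAAAAAAAAAAAAAAAAAAAAAAAAAAAAAAAAAAAAAAAAAAAAAAAAAAAAAAAAAAAAAAAAAAAAAAAAAAAAAAAAAAAAAAAAAAAAAAAAAAAAAAAAAAAAAAAAAAAAAAAAAAAAAAAAAAAAAAAAAAAAAAAAAAAAAAAAAAAAAAAAAAAAAAAAAAAAAAAAAAAAAAAAAAAAAAAAAAAAAAAAAAAAAAAAAAAAAAAAAAAAAAA="/>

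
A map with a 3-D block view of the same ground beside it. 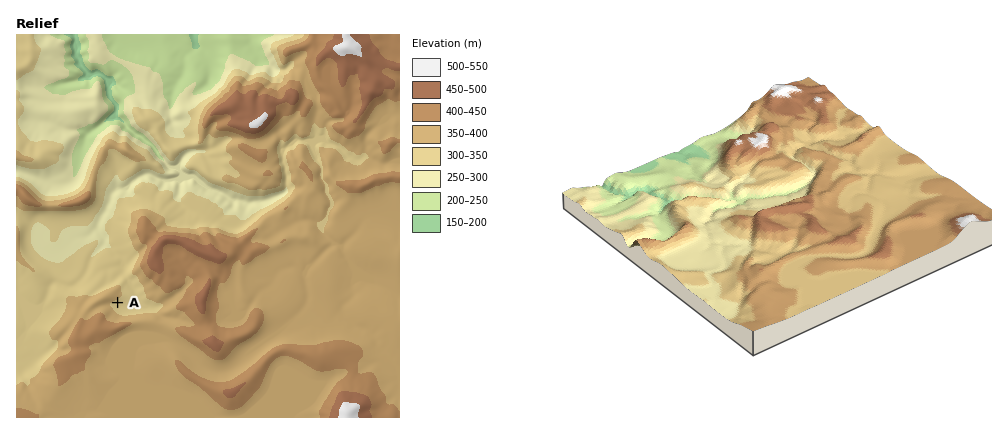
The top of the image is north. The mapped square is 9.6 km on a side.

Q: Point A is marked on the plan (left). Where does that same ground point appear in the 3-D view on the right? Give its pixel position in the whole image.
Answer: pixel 761 261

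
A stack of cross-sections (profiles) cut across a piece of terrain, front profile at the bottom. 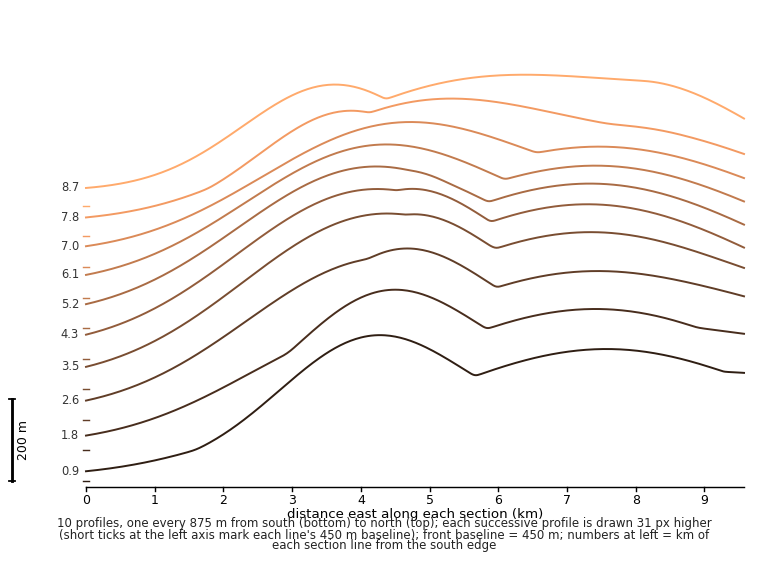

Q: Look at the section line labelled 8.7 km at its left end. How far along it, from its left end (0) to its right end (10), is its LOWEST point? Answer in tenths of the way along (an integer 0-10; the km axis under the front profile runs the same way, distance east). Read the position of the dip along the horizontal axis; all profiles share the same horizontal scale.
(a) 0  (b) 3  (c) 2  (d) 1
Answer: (a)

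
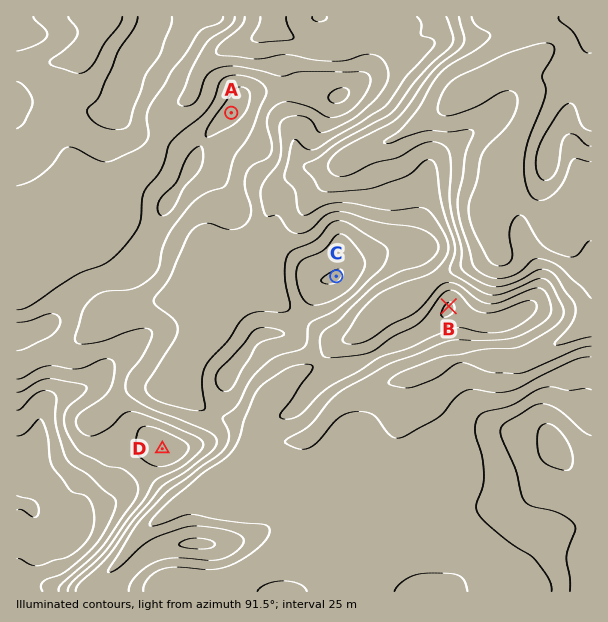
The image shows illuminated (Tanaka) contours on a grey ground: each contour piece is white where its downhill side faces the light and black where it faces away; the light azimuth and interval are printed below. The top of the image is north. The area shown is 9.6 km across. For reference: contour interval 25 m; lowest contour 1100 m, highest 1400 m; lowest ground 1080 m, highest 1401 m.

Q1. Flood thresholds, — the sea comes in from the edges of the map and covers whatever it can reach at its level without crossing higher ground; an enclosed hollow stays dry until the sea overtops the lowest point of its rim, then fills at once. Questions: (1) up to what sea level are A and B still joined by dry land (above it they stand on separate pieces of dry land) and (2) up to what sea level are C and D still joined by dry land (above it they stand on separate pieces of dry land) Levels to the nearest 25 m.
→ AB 1225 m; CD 1250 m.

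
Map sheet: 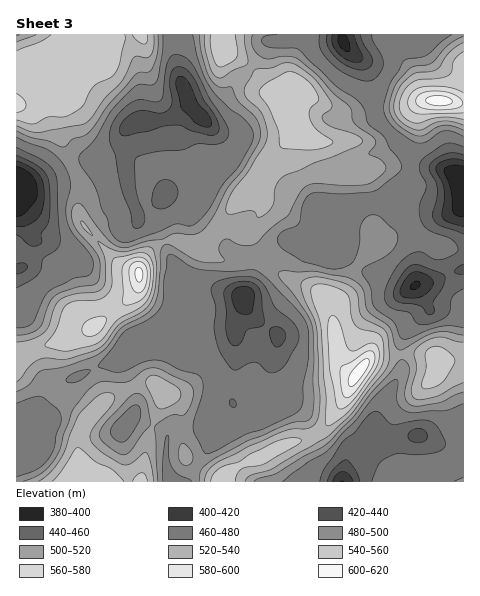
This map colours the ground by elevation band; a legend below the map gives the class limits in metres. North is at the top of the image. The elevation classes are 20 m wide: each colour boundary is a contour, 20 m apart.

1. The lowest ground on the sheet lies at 380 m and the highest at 610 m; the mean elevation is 490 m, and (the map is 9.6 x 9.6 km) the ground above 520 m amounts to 23.4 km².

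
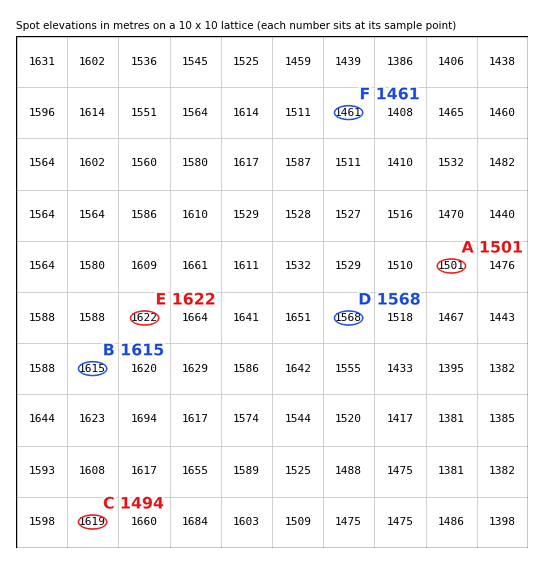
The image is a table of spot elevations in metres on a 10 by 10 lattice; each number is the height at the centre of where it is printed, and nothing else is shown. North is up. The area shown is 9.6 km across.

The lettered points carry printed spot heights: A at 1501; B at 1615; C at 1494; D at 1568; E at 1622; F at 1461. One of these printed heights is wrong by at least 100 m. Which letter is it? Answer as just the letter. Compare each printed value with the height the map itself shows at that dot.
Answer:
C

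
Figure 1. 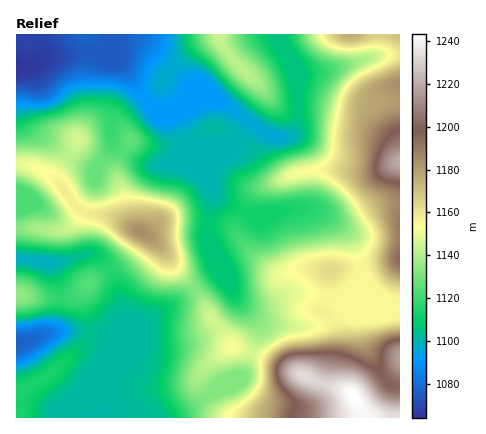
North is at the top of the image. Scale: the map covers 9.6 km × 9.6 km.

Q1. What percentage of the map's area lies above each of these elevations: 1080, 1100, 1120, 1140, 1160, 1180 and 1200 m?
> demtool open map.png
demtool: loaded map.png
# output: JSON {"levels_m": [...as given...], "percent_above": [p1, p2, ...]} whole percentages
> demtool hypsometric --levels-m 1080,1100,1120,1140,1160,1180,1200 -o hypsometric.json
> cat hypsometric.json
{"levels_m": [1080, 1100, 1120, 1140, 1160, 1180, 1200], "percent_above": [96, 87, 55, 36, 18, 10, 5]}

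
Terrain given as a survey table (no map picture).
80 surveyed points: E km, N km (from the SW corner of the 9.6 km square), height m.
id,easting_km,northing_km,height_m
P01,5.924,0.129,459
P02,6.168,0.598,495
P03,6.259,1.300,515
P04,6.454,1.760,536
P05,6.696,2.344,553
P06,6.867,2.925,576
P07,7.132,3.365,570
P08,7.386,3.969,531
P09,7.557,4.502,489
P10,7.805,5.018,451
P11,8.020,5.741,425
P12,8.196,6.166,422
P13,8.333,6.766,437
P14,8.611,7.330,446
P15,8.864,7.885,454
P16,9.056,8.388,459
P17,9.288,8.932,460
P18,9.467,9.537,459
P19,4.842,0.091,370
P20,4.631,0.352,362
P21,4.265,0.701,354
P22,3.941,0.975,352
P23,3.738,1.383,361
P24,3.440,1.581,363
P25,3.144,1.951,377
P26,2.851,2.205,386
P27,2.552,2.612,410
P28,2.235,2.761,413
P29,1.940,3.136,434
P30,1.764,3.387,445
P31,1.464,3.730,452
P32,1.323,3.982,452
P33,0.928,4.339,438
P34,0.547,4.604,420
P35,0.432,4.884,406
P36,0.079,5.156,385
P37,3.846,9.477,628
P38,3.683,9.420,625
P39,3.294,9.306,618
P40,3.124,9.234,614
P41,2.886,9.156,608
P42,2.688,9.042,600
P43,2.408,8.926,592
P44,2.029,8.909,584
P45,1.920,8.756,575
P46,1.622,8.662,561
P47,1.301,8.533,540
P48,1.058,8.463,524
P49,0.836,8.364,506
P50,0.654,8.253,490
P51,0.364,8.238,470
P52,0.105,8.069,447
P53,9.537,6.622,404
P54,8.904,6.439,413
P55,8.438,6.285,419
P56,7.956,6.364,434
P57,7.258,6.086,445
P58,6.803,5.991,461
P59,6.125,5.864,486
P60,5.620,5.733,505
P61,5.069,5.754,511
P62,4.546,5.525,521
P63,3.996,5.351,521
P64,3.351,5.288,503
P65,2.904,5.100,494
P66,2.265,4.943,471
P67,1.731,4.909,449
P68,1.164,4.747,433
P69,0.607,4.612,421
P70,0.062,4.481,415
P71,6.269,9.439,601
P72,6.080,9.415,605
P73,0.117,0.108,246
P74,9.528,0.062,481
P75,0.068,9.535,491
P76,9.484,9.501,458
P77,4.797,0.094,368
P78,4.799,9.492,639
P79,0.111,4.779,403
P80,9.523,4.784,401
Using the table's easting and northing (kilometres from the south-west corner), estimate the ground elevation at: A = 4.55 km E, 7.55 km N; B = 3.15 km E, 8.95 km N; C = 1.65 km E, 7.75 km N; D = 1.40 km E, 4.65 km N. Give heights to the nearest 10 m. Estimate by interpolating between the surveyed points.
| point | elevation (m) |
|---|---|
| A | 580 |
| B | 600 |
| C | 520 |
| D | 450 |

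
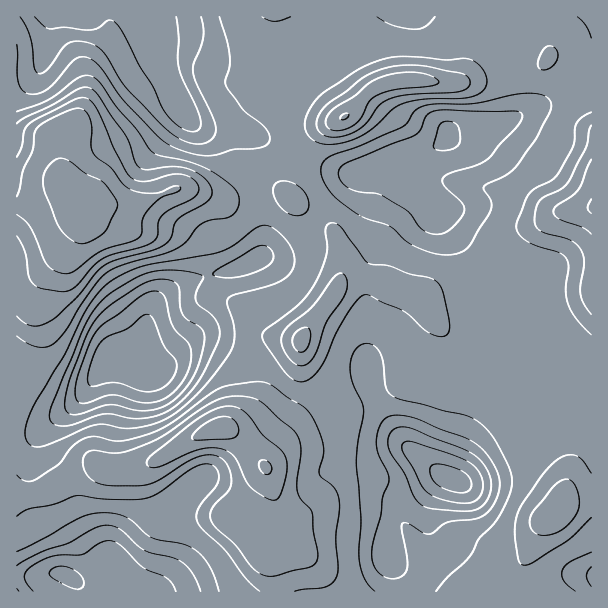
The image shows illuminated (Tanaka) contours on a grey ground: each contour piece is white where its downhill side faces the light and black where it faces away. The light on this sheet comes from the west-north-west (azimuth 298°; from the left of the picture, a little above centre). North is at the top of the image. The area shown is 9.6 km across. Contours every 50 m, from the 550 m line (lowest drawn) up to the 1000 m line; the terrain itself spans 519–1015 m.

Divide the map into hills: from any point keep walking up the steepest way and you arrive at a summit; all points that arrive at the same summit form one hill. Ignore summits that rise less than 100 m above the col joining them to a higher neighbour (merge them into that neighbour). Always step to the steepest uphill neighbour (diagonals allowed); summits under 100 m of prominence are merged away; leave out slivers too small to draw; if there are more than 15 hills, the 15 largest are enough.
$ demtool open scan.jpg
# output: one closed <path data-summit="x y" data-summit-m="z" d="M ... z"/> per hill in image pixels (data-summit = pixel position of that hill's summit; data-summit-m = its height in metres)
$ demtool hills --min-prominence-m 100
<path data-summit="219 428" data-summit-m="976" d="M203 342l-17 4-19 16-9 5-15 0-14-6-13-1-6 2-14 15-16 22-18 16-24 17-22 2 0 142 22 1 10-3 17 0 9 6 6 0 27-15 7 0 23 27 268 0-1-13-18-22 2-33 3-9 8-9 20-10 13-14 12-6-34-26-12-13-16-26-10-21-4-13-8 11-18 8-42-4-10-4-23-20-27-8-22-14z"/><path data-summit="87 200" data-summit-m="1015" d="M138 16l-122 1 1 416 21-1 36-26 12-14 10-15 14-15 6-2 16 1 8-10 8-36 4-9 13-12 27-14 51-14 12-6 9-11 0-25-8-39-14-30 0-11 5-10-44-6-9-4-8-8-10-15-13-35z"/><path data-summit="302 339" data-summit-m="919" d="M413 154l-29 8-28 12-32 33-16 23-20 17-25 9-20 10-51 14-27 14-13 12-6 14-1 16-5 15-10 11 13 5 15 0 9-5 19-16 17-4 15 4 22 14 27 8 23 20 10 4 42 4 18-8 7-7 1-5 4 14 10 21 16 26 12 13 34 26 0-9 13-39 7-36 23-35 0-37 9-21 0-17-6-15-42-40-10-18-26-23-2-25z"/><path data-summit="344 117" data-summit-m="953" d="M591 16l-451 0-1 2 24 48 15 38 16 20 15 6 37 3 23 9 27 16 51 16 12 0 39-17 30-6 13-7 12-14 24-6 23 0 34-16 56-20 2-2z"/><path data-summit="558 510" data-summit-m="889" d="M495 266l-5 1 6 15 0 17-9 21 1 31-6 15-18 26-7 36-13 39 0 6 2 4-8 1-19 18-20 10-8 9-3 9-2 33 18 22 3 13 184 0 1-221-52-45-6-15 2-18-1-8-22-14z"/><path data-summit="591 207" data-summit-m="955" d="M591 86l-15 8-42 14-34 16-23 0-24 6-12 14-13 7-14 3-4 7 2 25 26 23 10 18 37 37 28 7 22 14 1 8-2 18 6 15 51 44z"/>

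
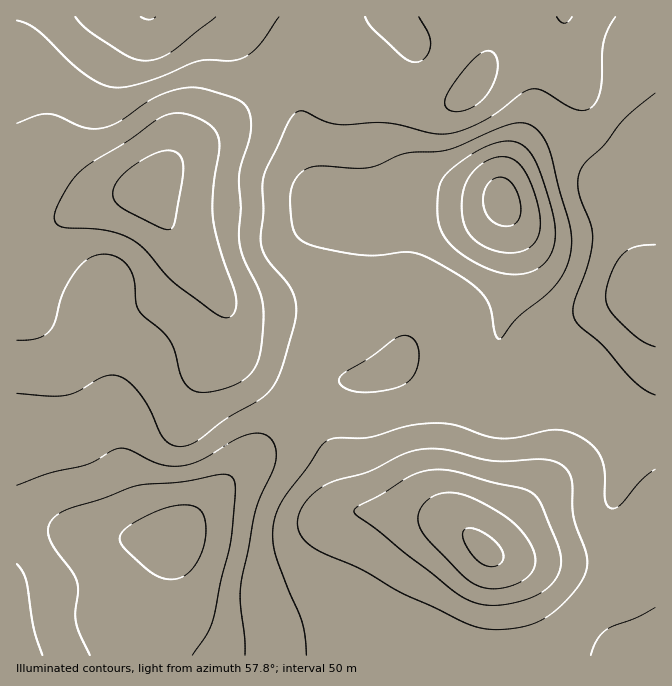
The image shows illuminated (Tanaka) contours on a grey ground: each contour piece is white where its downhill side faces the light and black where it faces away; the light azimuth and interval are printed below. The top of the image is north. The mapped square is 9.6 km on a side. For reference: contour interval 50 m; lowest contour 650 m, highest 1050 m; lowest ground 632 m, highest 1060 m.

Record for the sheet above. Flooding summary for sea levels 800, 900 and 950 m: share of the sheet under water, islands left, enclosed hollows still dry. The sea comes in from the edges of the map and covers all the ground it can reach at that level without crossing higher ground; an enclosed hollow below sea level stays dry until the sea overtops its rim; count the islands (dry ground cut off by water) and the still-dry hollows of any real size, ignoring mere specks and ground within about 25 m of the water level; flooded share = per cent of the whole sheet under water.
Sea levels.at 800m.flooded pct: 12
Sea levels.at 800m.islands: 0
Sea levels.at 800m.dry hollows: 1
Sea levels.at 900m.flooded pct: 77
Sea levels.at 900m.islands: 1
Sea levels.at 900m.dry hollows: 0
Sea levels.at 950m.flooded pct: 91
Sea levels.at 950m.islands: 2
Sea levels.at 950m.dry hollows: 0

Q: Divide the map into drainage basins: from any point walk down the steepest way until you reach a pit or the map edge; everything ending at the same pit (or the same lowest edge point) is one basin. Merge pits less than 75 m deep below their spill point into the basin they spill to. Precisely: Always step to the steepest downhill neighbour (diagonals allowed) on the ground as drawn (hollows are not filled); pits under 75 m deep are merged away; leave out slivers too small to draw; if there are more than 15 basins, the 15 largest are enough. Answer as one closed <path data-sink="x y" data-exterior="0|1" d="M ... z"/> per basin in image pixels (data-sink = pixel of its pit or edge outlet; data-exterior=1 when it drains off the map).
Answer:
<path data-sink="502 200" data-exterior="0" d="M655 16l-315 0 23 54 3 10-2 6-22 8-25 0-33-8-9 0-13 5-43 37-37 25-21 20-11 16-40 9-23 8-23 12-25 19-13 21-5 19 0 8 3 8 8 8 16 8 14 4 33 1 33-5 16-5 15-8 15-14 9-12 3-8-1-13 24 29 15 25 5 19 2 21 5 15 11 13 47 38 29 29 15 25 11 44 6 4 68 6-28 1-15 8-14 21-13 27-5 16-2 22 3 25 6 19 301-1z"/><path data-sink="172 538" data-exterior="0" d="M52 224l-17 7-19 2 0 422 338 1-8-44 2-22 5-16 13-27 14-21 15-8 28-1-68-6-6-4-11-44-15-25-29-29-47-38-11-13-5-15-2-21-5-19-15-25-22-27-4 19-14 18-15 11-26 10-16 4-34 1-30-5-16-8-8-8-3-8 2-17 8-20z"/><path data-sink="149 17" data-exterior="1" d="M338 16l-321 0-1 216 19-1 60-28 55-14 11-16 21-20 37-25 38-34 11-6 16-2 33 8 25 0 22-8 2-6-7-20z"/>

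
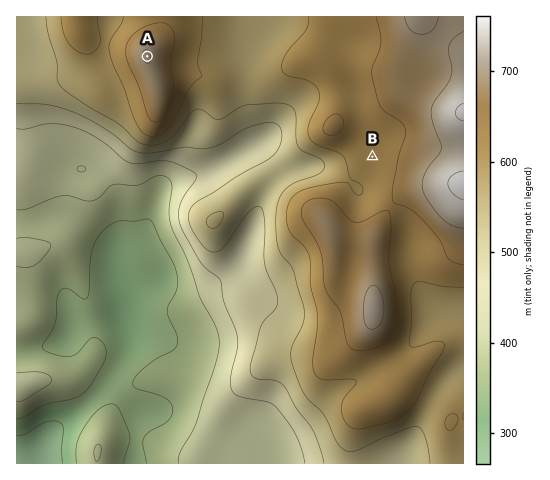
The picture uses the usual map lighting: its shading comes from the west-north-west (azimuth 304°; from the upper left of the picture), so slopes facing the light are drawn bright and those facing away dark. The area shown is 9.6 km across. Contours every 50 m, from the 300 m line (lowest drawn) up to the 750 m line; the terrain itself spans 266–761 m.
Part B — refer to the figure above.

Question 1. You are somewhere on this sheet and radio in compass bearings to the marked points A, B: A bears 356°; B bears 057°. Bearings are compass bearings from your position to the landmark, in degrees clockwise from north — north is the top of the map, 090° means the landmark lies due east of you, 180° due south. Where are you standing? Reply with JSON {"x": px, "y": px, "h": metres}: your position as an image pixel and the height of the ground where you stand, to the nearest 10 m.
{"x": 164, "y": 292, "h": 340}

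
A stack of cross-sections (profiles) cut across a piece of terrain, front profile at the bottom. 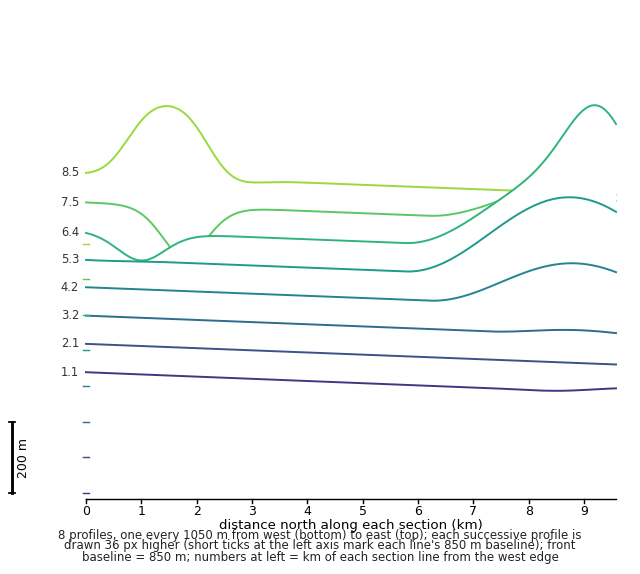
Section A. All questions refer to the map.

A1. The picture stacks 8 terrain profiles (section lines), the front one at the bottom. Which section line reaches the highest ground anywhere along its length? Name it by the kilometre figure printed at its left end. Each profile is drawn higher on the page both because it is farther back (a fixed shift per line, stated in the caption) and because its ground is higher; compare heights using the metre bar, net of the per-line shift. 6.4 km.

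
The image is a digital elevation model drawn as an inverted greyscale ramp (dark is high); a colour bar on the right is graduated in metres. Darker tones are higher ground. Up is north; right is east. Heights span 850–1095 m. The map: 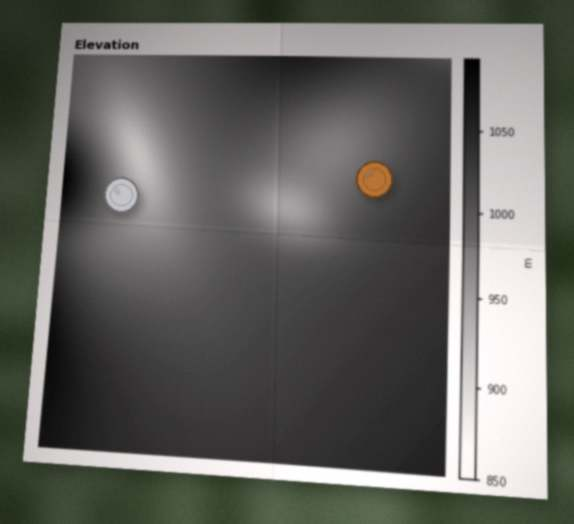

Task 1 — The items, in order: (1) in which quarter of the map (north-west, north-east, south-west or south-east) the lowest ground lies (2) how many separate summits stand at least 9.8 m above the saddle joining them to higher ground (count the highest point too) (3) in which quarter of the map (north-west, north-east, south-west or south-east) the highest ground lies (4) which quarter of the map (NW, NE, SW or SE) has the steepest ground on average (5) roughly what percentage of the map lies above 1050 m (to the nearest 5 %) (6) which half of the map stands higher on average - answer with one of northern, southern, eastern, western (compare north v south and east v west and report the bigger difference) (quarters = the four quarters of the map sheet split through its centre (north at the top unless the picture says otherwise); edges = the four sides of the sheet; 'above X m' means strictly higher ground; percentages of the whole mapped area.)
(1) Look to the north-west quarter for the lowest ground.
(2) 4 summits rise at least 9.8 m above their surroundings.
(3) The highest point lies in the north-west quarter of the map.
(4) The steepest ground, on average, is in the north-west quarter.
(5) Ground above 1050 m makes up about 15 % of the sheet.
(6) The southern half stands higher on average than the northern half.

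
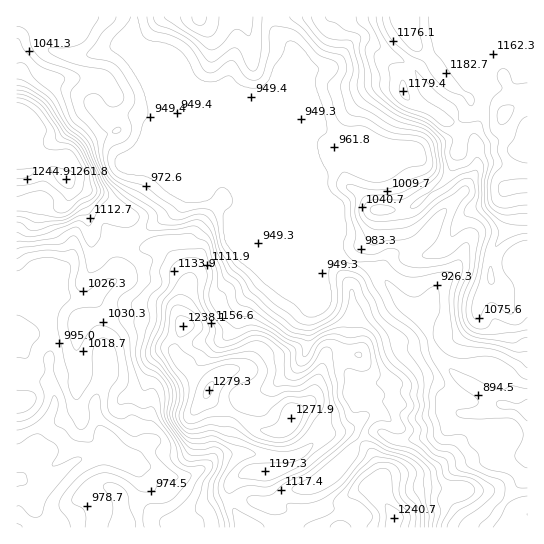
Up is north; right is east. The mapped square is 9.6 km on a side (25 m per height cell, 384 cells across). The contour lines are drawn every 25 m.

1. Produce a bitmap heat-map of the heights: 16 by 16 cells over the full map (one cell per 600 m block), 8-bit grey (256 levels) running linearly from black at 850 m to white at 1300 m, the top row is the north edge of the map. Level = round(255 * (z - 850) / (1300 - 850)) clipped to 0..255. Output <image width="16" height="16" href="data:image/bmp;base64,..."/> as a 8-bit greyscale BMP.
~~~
<image width="16" height="16" href="data:image/bmp;base64,Qk02BQAAAAAAADYEAAAoAAAAEAAAABAAAAABAAgAAAAAAAABAAATCwAAEwsAAAABAAAAAAAAAAAAAAEBAQACAgIAAwMDAAQEBAAFBQUABgYGAAcHBwAICAgACQkJAAoKCgALCwsADAwMAA0NDQAODg4ADw8PABAQEAAREREAEhISABMTEwAUFBQAFRUVABYWFgAXFxcAGBgYABkZGQAaGhoAGxsbABwcHAAdHR0AHh4eAB8fHwAgICAAISEhACIiIgAjIyMAJCQkACUlJQAmJiYAJycnACgoKAApKSkAKioqACsrKwAsLCwALS0tAC4uLgAvLy8AMDAwADExMQAyMjIAMzMzADQ0NAA1NTUANjY2ADc3NwA4ODgAOTk5ADo6OgA7OzsAPDw8AD09PQA+Pj4APz8/AEBAQABBQUEAQkJCAENDQwBEREQARUVFAEZGRgBHR0cASEhIAElJSQBKSkoAS0tLAExMTABNTU0ATk5OAE9PTwBQUFAAUVFRAFJSUgBTU1MAVFRUAFVVVQBWVlYAV1dXAFhYWABZWVkAWlpaAFtbWwBcXFwAXV1dAF5eXgBfX18AYGBgAGFhYQBiYmIAY2NjAGRkZABlZWUAZmZmAGdnZwBoaGgAaWlpAGpqagBra2sAbGxsAG1tbQBubm4Ab29vAHBwcABxcXEAcnJyAHNzcwB0dHQAdXV1AHZ2dgB3d3cAeHh4AHl5eQB6enoAe3t7AHx8fAB9fX0Afn5+AH9/fwCAgIAAgYGBAIKCggCDg4MAhISEAIWFhQCGhoYAh4eHAIiIiACJiYkAioqKAIuLiwCMjIwAjY2NAI6OjgCPj48AkJCQAJGRkQCSkpIAk5OTAJSUlACVlZUAlpaWAJeXlwCYmJgAmZmZAJqamgCbm5sAnJycAJ2dnQCenp4An5+fAKCgoAChoaEAoqKiAKOjowCkpKQApaWlAKampgCnp6cAqKioAKmpqQCqqqoAq6urAKysrACtra0Arq6uAK+vrwCwsLAAsbGxALKysgCzs7MAtLS0ALW1tQC2trYAt7e3ALi4uAC5ubkAurq6ALu7uwC8vLwAvb29AL6+vgC/v78AwMDAAMHBwQDCwsIAw8PDAMTExADFxcUAxsbGAMfHxwDIyMgAycnJAMrKygDLy8sAzMzMAM3NzQDOzs4Az8/PANDQ0ADR0dEA0tLSANPT0wDU1NQA1dXVANbW1gDX19cA2NjYANnZ2QDa2toA29vbANzc3ADd3d0A3t7eAN/f3wDg4OAA4eHhAOLi4gDj4+MA5OTkAOXl5QDm5uYA5+fnAOjo6ADp6ekA6urqAOvr6wDs7OwA7e3tAO7u7gDv7+8A8PDwAPHx8QDy8vIA8/PzAPT09AD19fUA9vb2APf39wD4+PgA+fn5APr6+gD7+/sA/Pz8AP39/QD+/v4A////ACo5TVZcbpWjnqe0zaxkRD8iMEhERV+cs6WRq8iaZkksJi8zOEuJnbvEsZSNbD8pH0VARlZy0tLW5MWXflgkHRZNTFFlitjjzbi5inxVJRwfUlZVbbnPv8KYkZJqPyw2QlNbZXiryZJ/VU1qSy07c3JOVGRxlqx6TDk5VTMvOn2AYV92dYqWWTk4OD9CTVBwfaKaiIBrZkI4ODhKbWFdd5zL1qpiRDk6ODg5T19ubo3E3tqDOjg4ODg4Oz89RoaXw9mgXkc4ODg4ODpGV3Gfq8asc1dLODg4OTg+Y5SvsbW/dV5PPThASk85QWiitLaxtGBaTjpJaGlaRmqBr8ewrq4="/>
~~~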